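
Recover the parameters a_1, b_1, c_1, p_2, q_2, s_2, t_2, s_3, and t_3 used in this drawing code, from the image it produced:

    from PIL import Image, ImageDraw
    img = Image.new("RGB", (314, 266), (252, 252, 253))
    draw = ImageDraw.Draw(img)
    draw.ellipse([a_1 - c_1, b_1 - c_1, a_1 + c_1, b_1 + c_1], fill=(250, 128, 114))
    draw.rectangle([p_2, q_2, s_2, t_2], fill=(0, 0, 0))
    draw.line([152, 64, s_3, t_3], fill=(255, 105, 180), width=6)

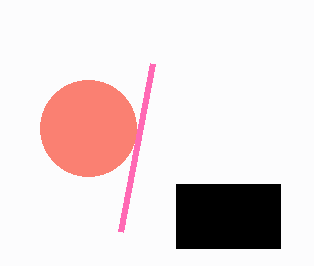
a_1 = 88; b_1 = 128; c_1 = 48; p_2 = 176; q_2 = 184; s_2 = 280; t_2 = 248; s_3 = 120; t_3 = 232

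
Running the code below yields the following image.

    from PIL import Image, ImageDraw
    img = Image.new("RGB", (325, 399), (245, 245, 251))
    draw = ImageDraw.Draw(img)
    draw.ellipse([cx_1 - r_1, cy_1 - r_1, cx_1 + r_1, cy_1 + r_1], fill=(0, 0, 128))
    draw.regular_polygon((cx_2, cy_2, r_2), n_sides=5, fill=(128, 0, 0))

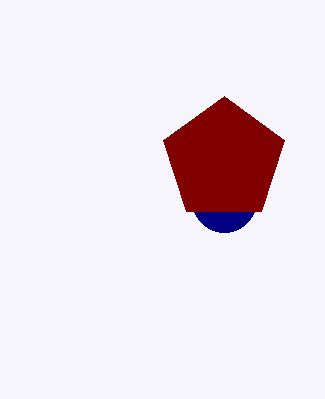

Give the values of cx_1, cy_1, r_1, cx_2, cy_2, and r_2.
cx_1 = 224
cy_1 = 200
r_1 = 32
cx_2 = 224
cy_2 = 160
r_2 = 64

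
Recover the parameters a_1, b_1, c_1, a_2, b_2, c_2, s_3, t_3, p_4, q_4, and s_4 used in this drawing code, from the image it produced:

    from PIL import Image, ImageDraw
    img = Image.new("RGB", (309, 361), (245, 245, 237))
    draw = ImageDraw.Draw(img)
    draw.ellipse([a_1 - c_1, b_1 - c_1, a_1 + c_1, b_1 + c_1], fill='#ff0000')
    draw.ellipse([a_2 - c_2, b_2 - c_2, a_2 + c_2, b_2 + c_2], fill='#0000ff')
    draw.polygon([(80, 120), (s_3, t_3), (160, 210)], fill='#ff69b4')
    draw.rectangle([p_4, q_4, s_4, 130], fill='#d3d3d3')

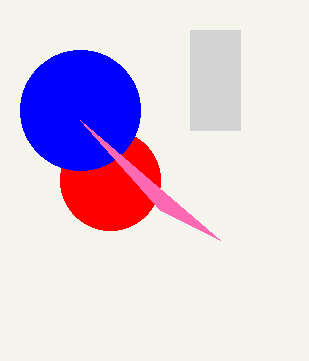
a_1 = 110
b_1 = 180
c_1 = 50
a_2 = 80
b_2 = 110
c_2 = 60
s_3 = 220
t_3 = 240
p_4 = 190
q_4 = 30
s_4 = 240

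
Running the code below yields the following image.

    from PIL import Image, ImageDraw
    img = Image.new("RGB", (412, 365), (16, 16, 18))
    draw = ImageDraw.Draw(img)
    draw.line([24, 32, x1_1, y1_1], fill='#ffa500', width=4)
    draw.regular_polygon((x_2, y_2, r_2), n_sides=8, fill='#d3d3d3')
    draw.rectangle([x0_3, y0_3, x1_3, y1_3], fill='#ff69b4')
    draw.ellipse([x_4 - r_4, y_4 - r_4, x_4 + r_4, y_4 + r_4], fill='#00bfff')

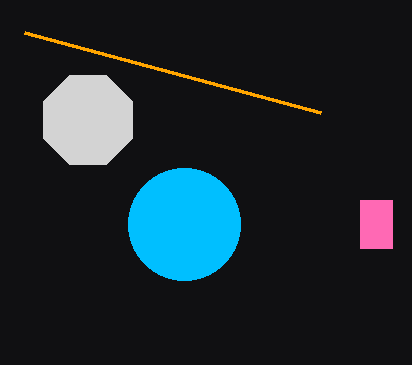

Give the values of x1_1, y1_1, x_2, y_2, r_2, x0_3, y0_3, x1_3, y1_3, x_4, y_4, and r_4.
x1_1 = 320
y1_1 = 112
x_2 = 88
y_2 = 120
r_2 = 48
x0_3 = 360
y0_3 = 200
x1_3 = 392
y1_3 = 248
x_4 = 184
y_4 = 224
r_4 = 56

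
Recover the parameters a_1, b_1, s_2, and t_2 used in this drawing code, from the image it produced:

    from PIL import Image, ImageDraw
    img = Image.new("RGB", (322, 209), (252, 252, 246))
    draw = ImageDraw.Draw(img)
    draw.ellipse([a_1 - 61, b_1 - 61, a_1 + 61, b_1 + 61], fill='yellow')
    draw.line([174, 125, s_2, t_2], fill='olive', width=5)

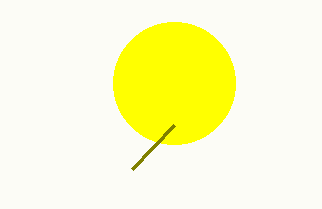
a_1 = 174, b_1 = 83, s_2 = 132, t_2 = 169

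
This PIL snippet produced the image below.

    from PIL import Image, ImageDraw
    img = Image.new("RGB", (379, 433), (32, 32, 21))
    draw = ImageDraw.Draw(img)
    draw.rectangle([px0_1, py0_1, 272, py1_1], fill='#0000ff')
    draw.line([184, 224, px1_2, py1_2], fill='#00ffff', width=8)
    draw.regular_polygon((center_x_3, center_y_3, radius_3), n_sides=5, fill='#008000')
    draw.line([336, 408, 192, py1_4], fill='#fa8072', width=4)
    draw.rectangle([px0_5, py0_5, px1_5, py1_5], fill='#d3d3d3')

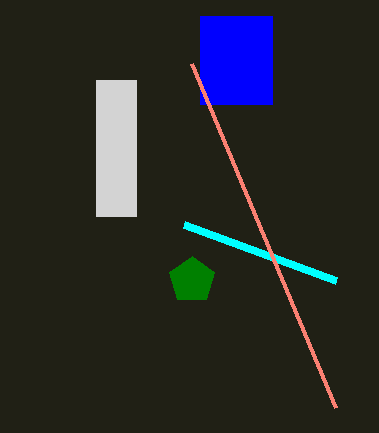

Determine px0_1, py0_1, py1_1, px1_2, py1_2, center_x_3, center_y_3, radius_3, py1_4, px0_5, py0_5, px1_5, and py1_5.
px0_1 = 200
py0_1 = 16
py1_1 = 104
px1_2 = 336
py1_2 = 280
center_x_3 = 192
center_y_3 = 280
radius_3 = 24
py1_4 = 64
px0_5 = 96
py0_5 = 80
px1_5 = 136
py1_5 = 216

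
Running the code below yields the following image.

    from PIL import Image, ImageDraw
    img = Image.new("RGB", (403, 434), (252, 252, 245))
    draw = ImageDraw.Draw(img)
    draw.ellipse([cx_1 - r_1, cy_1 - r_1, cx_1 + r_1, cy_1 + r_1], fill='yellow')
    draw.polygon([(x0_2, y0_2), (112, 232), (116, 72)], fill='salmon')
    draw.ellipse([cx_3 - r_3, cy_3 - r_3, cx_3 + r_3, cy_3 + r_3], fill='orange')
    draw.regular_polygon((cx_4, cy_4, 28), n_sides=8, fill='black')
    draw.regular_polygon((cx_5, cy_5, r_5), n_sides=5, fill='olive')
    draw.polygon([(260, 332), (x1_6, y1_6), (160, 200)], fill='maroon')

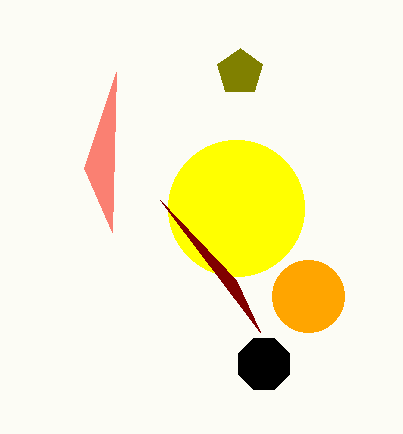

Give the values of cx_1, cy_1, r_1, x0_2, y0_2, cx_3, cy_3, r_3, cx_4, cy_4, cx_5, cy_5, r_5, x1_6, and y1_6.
cx_1 = 236, cy_1 = 208, r_1 = 68, x0_2 = 84, y0_2 = 168, cx_3 = 308, cy_3 = 296, r_3 = 36, cx_4 = 264, cy_4 = 364, cx_5 = 240, cy_5 = 72, r_5 = 24, x1_6 = 236, y1_6 = 280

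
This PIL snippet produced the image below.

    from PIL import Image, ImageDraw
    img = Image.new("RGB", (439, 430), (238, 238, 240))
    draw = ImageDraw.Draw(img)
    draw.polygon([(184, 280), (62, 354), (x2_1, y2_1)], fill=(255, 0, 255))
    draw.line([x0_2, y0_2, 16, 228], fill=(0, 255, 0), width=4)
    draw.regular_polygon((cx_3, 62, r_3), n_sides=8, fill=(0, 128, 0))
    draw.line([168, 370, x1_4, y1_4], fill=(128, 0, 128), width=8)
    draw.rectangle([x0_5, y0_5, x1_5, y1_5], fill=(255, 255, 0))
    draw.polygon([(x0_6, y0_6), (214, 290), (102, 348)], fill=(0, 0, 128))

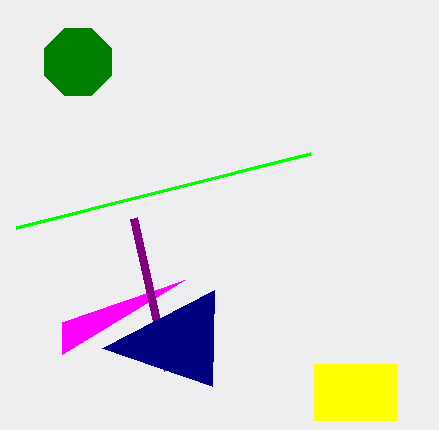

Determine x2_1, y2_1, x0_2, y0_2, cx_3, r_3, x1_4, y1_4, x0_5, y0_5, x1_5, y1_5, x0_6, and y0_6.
x2_1 = 62
y2_1 = 322
x0_2 = 310
y0_2 = 154
cx_3 = 78
r_3 = 36
x1_4 = 134
y1_4 = 218
x0_5 = 314
y0_5 = 364
x1_5 = 396
y1_5 = 420
x0_6 = 212
y0_6 = 386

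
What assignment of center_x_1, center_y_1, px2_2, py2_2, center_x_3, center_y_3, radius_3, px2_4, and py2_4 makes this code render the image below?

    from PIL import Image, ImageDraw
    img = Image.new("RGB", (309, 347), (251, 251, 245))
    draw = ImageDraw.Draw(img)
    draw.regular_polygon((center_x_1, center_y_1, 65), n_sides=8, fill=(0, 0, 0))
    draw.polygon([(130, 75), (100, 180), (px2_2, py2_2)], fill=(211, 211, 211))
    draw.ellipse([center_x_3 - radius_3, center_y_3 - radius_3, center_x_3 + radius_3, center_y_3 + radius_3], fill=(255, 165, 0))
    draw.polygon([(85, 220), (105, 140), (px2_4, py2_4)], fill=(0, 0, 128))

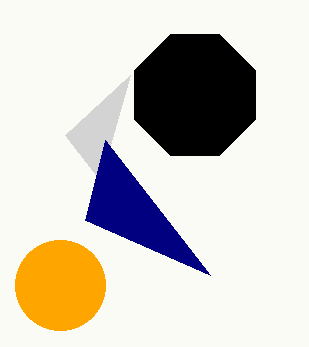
center_x_1 = 195, center_y_1 = 95, px2_2 = 65, py2_2 = 135, center_x_3 = 60, center_y_3 = 285, radius_3 = 45, px2_4 = 210, py2_4 = 275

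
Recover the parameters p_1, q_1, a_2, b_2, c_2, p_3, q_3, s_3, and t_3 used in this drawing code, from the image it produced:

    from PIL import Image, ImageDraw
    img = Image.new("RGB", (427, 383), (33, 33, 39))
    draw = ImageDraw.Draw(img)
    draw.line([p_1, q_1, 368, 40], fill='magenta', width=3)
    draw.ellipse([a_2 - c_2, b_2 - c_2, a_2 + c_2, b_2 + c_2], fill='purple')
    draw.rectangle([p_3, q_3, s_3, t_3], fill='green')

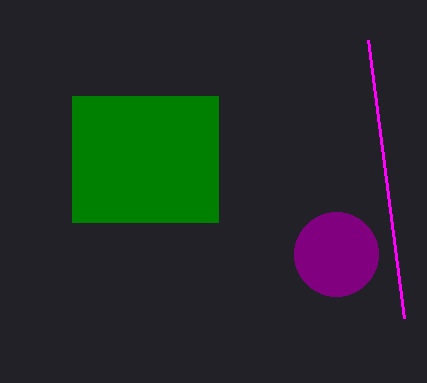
p_1 = 404
q_1 = 318
a_2 = 336
b_2 = 254
c_2 = 42
p_3 = 72
q_3 = 96
s_3 = 218
t_3 = 222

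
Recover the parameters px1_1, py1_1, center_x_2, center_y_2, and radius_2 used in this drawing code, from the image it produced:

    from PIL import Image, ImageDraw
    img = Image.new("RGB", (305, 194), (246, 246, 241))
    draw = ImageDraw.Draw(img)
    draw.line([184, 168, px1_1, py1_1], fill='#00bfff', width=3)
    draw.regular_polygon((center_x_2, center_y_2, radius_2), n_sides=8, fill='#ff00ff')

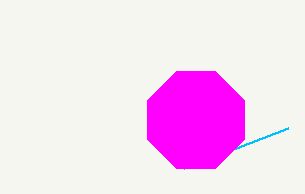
px1_1 = 288
py1_1 = 128
center_x_2 = 196
center_y_2 = 120
radius_2 = 52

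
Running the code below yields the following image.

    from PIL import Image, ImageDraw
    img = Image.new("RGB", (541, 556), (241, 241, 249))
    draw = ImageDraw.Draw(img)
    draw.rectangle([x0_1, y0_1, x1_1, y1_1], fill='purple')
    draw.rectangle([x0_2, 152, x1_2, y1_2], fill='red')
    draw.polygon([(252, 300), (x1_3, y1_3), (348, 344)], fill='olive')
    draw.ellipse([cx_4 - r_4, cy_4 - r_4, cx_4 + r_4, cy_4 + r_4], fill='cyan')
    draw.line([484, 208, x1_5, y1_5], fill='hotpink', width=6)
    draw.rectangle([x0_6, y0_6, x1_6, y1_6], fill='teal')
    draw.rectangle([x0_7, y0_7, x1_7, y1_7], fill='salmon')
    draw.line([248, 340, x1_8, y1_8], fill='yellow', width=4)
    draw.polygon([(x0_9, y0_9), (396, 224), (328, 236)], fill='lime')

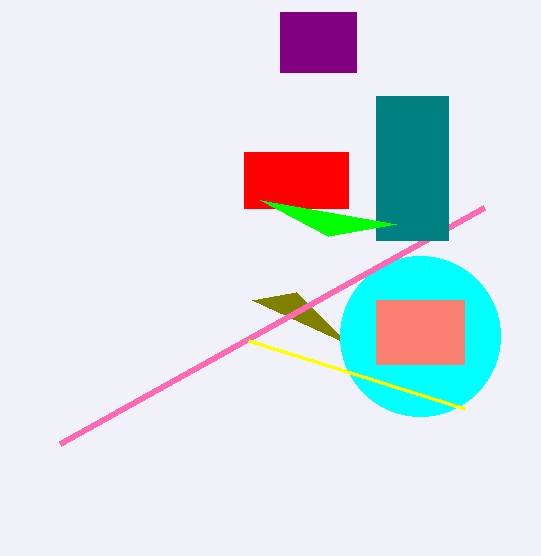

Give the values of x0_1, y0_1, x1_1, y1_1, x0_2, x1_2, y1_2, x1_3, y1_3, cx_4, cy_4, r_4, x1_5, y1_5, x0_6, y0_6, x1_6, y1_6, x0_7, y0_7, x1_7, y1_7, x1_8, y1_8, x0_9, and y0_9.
x0_1 = 280, y0_1 = 12, x1_1 = 356, y1_1 = 72, x0_2 = 244, x1_2 = 348, y1_2 = 208, x1_3 = 296, y1_3 = 292, cx_4 = 420, cy_4 = 336, r_4 = 80, x1_5 = 60, y1_5 = 444, x0_6 = 376, y0_6 = 96, x1_6 = 448, y1_6 = 240, x0_7 = 376, y0_7 = 300, x1_7 = 464, y1_7 = 364, x1_8 = 464, y1_8 = 408, x0_9 = 260, y0_9 = 200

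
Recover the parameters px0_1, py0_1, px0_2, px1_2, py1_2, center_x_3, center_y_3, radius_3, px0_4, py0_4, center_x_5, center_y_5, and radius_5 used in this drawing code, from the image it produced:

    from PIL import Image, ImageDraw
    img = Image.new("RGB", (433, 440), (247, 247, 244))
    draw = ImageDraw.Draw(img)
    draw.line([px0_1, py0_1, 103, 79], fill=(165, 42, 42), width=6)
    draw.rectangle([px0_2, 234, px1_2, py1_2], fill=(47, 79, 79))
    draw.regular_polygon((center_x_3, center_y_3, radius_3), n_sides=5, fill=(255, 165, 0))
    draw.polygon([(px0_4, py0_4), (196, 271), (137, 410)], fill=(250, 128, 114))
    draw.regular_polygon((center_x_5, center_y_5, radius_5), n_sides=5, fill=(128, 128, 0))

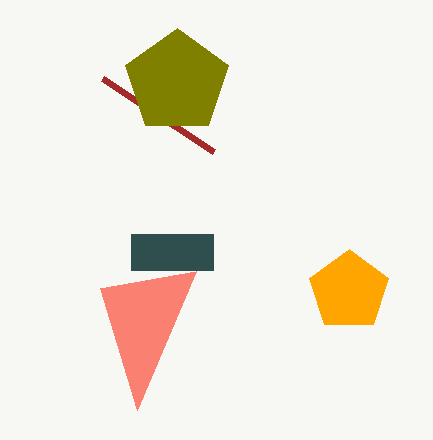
px0_1 = 214, py0_1 = 152, px0_2 = 131, px1_2 = 213, py1_2 = 270, center_x_3 = 349, center_y_3 = 291, radius_3 = 42, px0_4 = 100, py0_4 = 288, center_x_5 = 177, center_y_5 = 82, radius_5 = 54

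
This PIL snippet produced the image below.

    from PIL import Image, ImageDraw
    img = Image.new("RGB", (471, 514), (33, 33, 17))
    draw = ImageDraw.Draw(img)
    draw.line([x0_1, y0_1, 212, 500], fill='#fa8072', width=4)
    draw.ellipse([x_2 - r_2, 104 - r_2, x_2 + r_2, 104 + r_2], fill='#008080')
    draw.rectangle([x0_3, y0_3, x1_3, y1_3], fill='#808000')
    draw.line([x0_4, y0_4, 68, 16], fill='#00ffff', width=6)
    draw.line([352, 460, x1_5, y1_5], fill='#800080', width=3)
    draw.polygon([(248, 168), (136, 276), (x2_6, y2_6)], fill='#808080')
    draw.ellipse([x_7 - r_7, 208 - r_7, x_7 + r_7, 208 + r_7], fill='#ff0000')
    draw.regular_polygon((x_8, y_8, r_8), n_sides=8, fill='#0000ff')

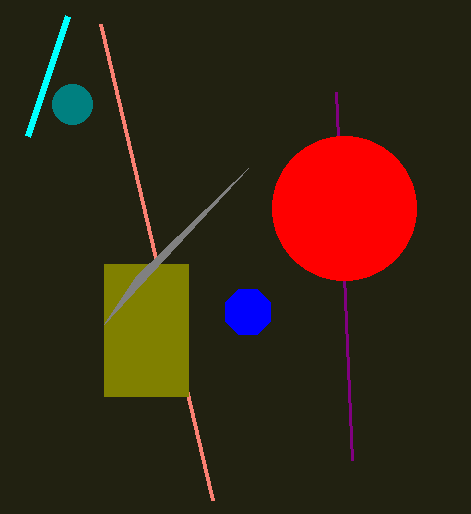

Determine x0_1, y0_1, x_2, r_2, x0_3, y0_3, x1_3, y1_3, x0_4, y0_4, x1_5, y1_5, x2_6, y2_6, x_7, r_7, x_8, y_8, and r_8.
x0_1 = 100; y0_1 = 24; x_2 = 72; r_2 = 20; x0_3 = 104; y0_3 = 264; x1_3 = 188; y1_3 = 396; x0_4 = 28; y0_4 = 136; x1_5 = 336; y1_5 = 92; x2_6 = 104; y2_6 = 324; x_7 = 344; r_7 = 72; x_8 = 248; y_8 = 312; r_8 = 24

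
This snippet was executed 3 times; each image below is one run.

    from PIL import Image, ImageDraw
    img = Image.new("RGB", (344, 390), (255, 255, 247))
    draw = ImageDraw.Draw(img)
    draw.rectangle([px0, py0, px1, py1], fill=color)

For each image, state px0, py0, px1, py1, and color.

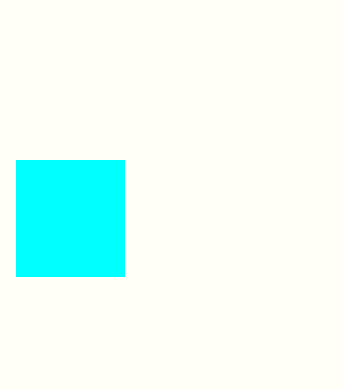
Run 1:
px0 = 16; py0 = 160; px1 = 124; py1 = 276; color = 'cyan'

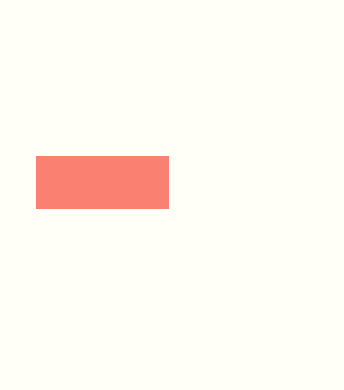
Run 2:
px0 = 36, py0 = 156, px1 = 168, py1 = 208, color = 'salmon'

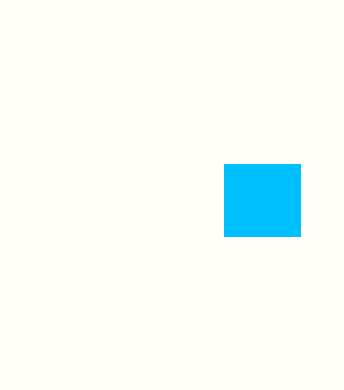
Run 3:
px0 = 224
py0 = 164
px1 = 300
py1 = 236
color = 'deepskyblue'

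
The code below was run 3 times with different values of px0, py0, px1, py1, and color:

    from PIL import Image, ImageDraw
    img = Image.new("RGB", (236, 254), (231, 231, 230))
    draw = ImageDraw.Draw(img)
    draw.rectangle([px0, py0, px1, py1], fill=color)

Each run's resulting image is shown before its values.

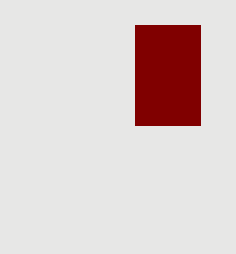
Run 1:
px0 = 135; py0 = 25; px1 = 200; py1 = 125; color = 'maroon'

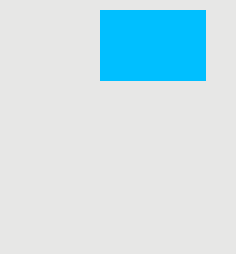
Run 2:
px0 = 100; py0 = 10; px1 = 205; py1 = 80; color = 'deepskyblue'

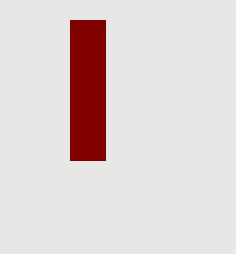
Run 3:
px0 = 70, py0 = 20, px1 = 105, py1 = 160, color = 'maroon'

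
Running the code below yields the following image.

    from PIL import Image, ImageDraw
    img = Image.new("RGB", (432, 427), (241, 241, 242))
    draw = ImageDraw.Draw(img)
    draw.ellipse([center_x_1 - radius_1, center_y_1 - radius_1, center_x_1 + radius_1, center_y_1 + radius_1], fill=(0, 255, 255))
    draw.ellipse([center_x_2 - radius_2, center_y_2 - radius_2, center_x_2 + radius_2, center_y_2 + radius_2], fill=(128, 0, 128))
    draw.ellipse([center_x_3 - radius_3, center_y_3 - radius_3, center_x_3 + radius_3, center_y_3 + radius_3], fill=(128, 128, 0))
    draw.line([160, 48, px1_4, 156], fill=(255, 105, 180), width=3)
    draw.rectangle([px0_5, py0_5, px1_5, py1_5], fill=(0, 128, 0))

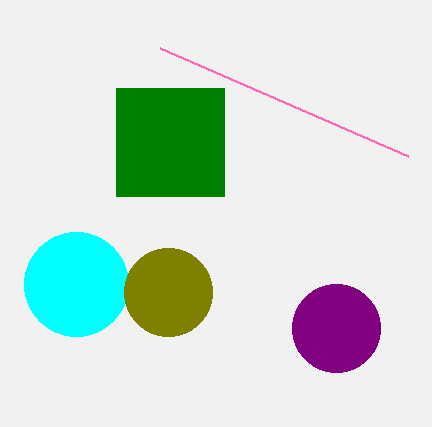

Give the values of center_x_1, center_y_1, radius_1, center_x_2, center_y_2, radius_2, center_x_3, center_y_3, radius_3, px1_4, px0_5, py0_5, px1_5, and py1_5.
center_x_1 = 76
center_y_1 = 284
radius_1 = 52
center_x_2 = 336
center_y_2 = 328
radius_2 = 44
center_x_3 = 168
center_y_3 = 292
radius_3 = 44
px1_4 = 408
px0_5 = 116
py0_5 = 88
px1_5 = 224
py1_5 = 196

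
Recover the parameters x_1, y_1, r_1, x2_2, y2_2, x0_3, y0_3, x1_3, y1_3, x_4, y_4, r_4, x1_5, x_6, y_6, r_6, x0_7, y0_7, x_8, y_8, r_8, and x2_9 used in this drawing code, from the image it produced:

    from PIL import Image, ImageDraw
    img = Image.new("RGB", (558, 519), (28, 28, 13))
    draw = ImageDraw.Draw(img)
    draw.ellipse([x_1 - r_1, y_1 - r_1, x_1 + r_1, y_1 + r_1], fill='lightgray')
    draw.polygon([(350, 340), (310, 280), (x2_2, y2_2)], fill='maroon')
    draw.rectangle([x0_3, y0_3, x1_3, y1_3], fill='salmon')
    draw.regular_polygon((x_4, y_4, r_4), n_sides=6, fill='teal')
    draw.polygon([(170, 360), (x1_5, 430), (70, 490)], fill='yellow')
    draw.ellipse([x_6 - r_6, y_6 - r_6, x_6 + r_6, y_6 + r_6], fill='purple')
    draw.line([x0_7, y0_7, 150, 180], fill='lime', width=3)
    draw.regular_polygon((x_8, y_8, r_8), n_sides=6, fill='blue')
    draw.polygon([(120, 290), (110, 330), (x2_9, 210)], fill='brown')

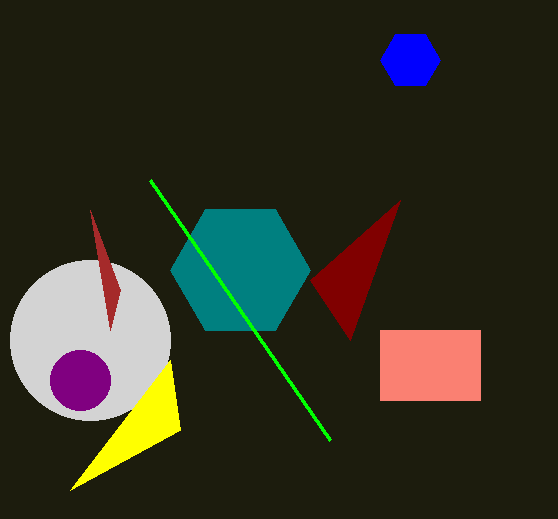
x_1 = 90
y_1 = 340
r_1 = 80
x2_2 = 400
y2_2 = 200
x0_3 = 380
y0_3 = 330
x1_3 = 480
y1_3 = 400
x_4 = 240
y_4 = 270
r_4 = 70
x1_5 = 180
x_6 = 80
y_6 = 380
r_6 = 30
x0_7 = 330
y0_7 = 440
x_8 = 410
y_8 = 60
r_8 = 30
x2_9 = 90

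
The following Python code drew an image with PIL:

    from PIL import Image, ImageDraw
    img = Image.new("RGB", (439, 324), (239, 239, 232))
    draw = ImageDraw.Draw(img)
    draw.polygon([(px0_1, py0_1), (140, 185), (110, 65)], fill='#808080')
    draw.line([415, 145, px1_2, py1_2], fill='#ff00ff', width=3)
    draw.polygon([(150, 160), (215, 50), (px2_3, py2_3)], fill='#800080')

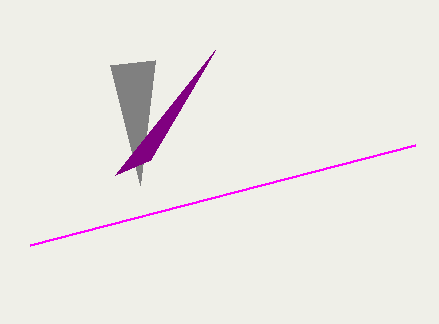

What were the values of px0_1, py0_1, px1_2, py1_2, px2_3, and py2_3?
px0_1 = 155
py0_1 = 60
px1_2 = 30
py1_2 = 245
px2_3 = 115
py2_3 = 175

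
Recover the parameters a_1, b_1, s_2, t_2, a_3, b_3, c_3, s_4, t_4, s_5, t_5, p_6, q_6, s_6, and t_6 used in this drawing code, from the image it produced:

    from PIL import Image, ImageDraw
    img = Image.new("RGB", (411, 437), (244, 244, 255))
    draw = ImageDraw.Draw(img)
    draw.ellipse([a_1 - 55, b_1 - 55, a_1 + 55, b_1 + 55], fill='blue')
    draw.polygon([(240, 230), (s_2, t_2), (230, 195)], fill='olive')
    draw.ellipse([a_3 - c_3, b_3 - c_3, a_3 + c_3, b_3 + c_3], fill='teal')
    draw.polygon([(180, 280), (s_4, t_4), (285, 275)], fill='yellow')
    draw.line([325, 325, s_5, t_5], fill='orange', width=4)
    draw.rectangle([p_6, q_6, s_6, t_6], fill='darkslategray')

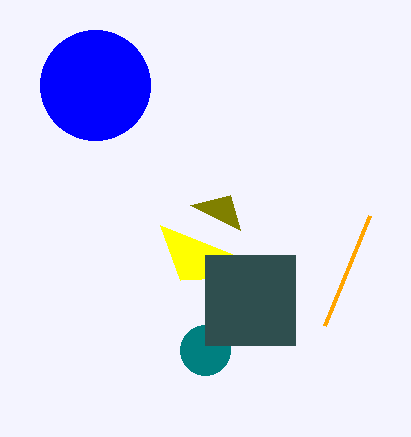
a_1 = 95
b_1 = 85
s_2 = 190
t_2 = 205
a_3 = 205
b_3 = 350
c_3 = 25
s_4 = 160
t_4 = 225
s_5 = 370
t_5 = 215
p_6 = 205
q_6 = 255
s_6 = 295
t_6 = 345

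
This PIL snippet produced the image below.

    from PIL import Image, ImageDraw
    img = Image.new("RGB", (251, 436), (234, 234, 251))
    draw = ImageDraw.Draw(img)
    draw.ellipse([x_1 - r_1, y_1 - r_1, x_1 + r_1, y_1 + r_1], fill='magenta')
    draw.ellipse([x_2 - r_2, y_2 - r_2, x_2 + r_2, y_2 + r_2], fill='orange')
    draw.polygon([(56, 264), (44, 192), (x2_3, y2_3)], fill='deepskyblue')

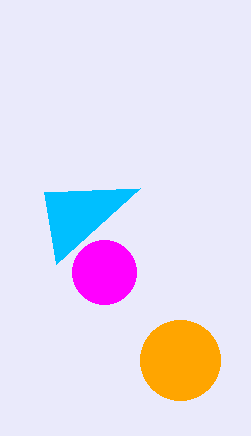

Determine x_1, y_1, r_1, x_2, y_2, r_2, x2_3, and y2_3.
x_1 = 104
y_1 = 272
r_1 = 32
x_2 = 180
y_2 = 360
r_2 = 40
x2_3 = 140
y2_3 = 188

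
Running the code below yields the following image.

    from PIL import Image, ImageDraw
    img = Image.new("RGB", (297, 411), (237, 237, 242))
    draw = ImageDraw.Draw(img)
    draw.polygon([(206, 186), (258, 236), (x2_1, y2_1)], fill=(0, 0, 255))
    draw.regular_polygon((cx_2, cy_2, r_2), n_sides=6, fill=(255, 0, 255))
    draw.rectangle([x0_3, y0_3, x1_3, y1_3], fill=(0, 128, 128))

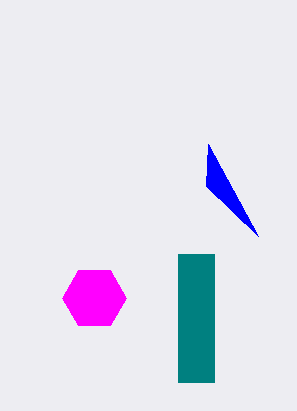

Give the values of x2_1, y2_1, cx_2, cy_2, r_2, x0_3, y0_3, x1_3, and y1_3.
x2_1 = 208, y2_1 = 144, cx_2 = 94, cy_2 = 298, r_2 = 32, x0_3 = 178, y0_3 = 254, x1_3 = 214, y1_3 = 382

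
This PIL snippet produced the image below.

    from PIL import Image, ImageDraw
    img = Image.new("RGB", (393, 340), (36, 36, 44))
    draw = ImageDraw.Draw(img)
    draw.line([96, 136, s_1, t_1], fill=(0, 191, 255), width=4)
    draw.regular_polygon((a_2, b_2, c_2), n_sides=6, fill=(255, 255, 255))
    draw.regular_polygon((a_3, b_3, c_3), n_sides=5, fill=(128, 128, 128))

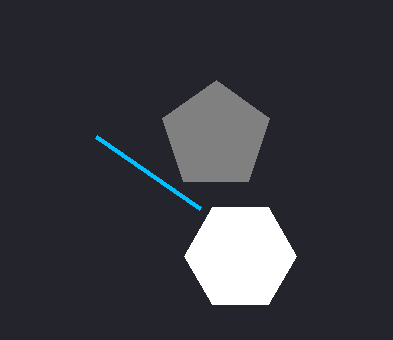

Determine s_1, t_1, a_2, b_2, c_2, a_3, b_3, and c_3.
s_1 = 200, t_1 = 208, a_2 = 240, b_2 = 256, c_2 = 56, a_3 = 216, b_3 = 136, c_3 = 56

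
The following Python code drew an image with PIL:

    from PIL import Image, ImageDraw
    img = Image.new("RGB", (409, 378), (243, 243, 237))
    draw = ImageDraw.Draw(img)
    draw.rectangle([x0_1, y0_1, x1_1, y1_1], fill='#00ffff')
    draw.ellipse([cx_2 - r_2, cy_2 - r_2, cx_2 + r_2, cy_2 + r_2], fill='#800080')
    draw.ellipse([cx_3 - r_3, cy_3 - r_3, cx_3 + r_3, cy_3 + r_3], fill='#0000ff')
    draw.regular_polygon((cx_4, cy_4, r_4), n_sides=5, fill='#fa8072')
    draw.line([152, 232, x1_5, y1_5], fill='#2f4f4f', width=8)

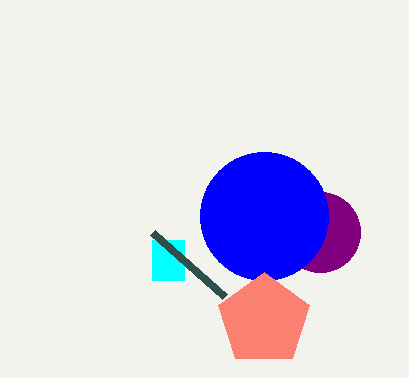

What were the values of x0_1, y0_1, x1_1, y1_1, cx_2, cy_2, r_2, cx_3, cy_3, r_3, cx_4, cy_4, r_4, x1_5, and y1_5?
x0_1 = 152
y0_1 = 240
x1_1 = 184
y1_1 = 280
cx_2 = 320
cy_2 = 232
r_2 = 40
cx_3 = 264
cy_3 = 216
r_3 = 64
cx_4 = 264
cy_4 = 320
r_4 = 48
x1_5 = 224
y1_5 = 296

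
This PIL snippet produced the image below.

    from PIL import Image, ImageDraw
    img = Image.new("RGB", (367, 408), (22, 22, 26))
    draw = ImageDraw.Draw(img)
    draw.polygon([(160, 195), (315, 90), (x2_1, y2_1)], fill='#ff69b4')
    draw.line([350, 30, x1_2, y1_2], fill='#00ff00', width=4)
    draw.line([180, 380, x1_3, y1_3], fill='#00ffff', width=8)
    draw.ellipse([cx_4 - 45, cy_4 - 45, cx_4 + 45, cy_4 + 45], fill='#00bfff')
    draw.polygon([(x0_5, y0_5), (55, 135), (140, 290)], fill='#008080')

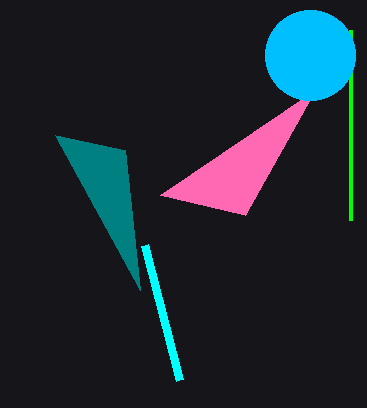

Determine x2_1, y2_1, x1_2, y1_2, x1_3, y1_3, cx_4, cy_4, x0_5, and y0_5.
x2_1 = 245
y2_1 = 215
x1_2 = 350
y1_2 = 220
x1_3 = 145
y1_3 = 245
cx_4 = 310
cy_4 = 55
x0_5 = 125
y0_5 = 150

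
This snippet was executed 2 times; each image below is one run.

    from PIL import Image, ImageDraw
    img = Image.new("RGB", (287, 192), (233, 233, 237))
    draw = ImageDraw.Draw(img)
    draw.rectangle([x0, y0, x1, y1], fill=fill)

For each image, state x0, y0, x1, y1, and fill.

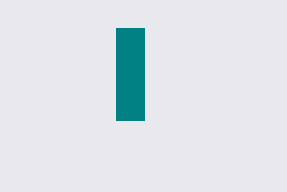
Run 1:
x0 = 116
y0 = 28
x1 = 144
y1 = 120
fill = 'teal'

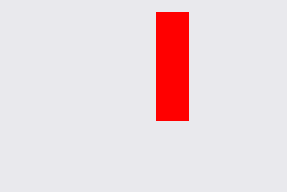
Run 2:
x0 = 156; y0 = 12; x1 = 188; y1 = 120; fill = 'red'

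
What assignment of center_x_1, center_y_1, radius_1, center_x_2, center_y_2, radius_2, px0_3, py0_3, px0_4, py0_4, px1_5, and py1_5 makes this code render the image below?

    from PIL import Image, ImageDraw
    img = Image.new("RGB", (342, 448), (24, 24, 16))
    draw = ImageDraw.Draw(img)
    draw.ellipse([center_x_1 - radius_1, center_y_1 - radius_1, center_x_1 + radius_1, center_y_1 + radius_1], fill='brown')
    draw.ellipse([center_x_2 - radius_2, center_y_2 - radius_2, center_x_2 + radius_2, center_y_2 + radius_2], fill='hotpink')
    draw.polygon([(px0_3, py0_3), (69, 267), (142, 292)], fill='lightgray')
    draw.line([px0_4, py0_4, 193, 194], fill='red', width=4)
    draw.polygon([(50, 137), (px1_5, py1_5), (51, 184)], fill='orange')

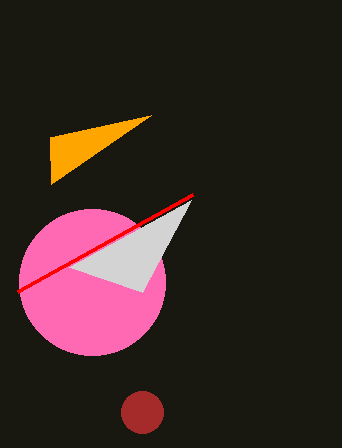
center_x_1 = 142; center_y_1 = 412; radius_1 = 21; center_x_2 = 92; center_y_2 = 282; radius_2 = 73; px0_3 = 191; py0_3 = 200; px0_4 = 18; py0_4 = 291; px1_5 = 151; py1_5 = 115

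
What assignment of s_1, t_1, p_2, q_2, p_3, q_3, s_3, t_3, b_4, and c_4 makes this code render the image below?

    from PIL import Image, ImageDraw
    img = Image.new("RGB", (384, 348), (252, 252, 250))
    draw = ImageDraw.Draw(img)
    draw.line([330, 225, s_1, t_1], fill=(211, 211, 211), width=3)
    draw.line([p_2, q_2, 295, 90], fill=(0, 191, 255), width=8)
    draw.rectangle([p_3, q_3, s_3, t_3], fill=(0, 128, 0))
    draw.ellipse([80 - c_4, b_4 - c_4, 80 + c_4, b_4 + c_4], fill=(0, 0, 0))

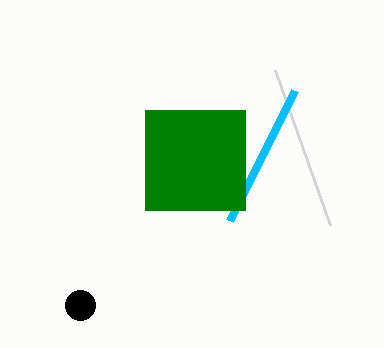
s_1 = 275
t_1 = 70
p_2 = 230
q_2 = 220
p_3 = 145
q_3 = 110
s_3 = 245
t_3 = 210
b_4 = 305
c_4 = 15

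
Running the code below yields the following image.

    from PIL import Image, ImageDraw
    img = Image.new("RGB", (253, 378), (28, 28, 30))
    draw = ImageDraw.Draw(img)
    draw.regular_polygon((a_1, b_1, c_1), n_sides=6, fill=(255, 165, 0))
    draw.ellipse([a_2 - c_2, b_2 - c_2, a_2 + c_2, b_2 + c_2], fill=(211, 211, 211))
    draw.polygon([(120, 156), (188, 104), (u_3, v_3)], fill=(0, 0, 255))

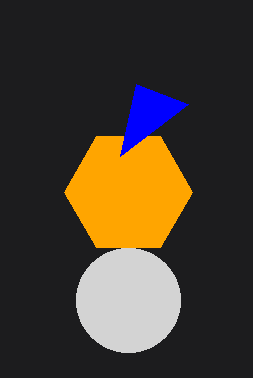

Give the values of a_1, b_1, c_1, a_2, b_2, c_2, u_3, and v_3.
a_1 = 128; b_1 = 192; c_1 = 64; a_2 = 128; b_2 = 300; c_2 = 52; u_3 = 136; v_3 = 84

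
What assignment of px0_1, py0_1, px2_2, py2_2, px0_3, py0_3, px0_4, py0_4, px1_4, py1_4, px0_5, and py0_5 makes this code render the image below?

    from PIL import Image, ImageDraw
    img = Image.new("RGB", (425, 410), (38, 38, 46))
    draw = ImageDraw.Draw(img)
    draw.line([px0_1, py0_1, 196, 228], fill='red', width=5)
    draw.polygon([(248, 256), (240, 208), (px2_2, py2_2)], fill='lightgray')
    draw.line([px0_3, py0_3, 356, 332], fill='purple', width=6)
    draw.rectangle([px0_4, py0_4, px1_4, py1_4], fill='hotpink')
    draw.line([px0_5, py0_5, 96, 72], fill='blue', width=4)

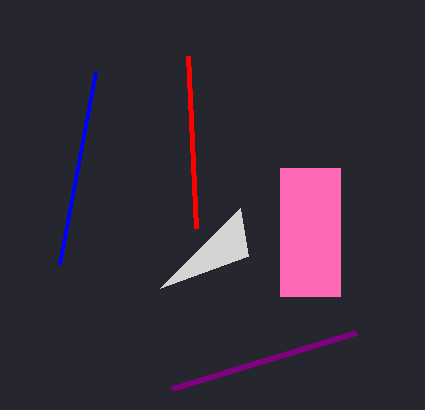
px0_1 = 188; py0_1 = 56; px2_2 = 160; py2_2 = 288; px0_3 = 172; py0_3 = 388; px0_4 = 280; py0_4 = 168; px1_4 = 340; py1_4 = 296; px0_5 = 60; py0_5 = 264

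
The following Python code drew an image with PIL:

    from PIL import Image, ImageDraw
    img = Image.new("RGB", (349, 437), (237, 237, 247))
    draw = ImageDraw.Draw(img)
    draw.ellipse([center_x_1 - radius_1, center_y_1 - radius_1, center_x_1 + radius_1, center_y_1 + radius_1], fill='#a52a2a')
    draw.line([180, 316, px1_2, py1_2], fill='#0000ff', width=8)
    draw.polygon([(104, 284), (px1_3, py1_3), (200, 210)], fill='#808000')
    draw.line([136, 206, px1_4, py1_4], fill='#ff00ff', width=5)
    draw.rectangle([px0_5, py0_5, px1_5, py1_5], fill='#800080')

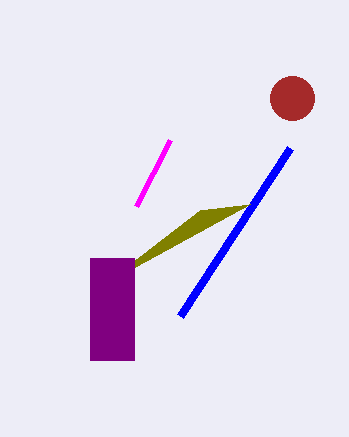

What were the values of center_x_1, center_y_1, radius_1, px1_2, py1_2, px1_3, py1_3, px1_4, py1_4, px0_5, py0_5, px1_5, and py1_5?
center_x_1 = 292, center_y_1 = 98, radius_1 = 22, px1_2 = 290, py1_2 = 148, px1_3 = 250, py1_3 = 204, px1_4 = 170, py1_4 = 140, px0_5 = 90, py0_5 = 258, px1_5 = 134, py1_5 = 360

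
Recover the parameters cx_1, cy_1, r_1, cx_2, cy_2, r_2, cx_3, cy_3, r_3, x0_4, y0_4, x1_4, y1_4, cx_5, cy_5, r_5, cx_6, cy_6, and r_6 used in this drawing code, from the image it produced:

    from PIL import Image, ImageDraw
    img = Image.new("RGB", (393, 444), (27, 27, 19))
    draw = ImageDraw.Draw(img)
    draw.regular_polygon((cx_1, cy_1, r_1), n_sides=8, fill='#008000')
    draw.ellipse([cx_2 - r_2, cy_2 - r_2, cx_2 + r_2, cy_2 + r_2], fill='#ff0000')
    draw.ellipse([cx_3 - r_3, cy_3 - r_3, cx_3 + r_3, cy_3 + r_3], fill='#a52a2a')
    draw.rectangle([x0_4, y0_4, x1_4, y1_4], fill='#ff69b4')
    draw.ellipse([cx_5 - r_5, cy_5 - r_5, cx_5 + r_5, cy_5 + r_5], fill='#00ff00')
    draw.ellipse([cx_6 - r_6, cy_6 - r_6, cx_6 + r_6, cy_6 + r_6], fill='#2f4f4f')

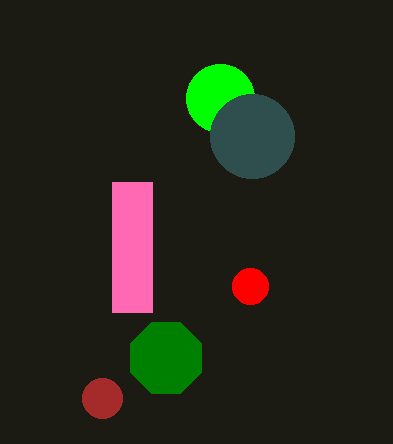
cx_1 = 166, cy_1 = 358, r_1 = 38, cx_2 = 250, cy_2 = 286, r_2 = 18, cx_3 = 102, cy_3 = 398, r_3 = 20, x0_4 = 112, y0_4 = 182, x1_4 = 152, y1_4 = 312, cx_5 = 220, cy_5 = 98, r_5 = 34, cx_6 = 252, cy_6 = 136, r_6 = 42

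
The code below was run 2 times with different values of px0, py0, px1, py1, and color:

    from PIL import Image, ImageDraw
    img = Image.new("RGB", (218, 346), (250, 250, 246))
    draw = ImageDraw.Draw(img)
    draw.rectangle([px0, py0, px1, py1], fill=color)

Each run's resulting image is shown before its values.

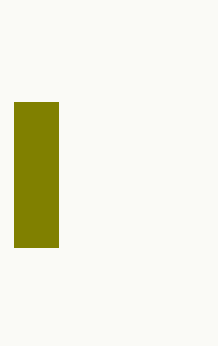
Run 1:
px0 = 14, py0 = 102, px1 = 58, py1 = 247, color = 'olive'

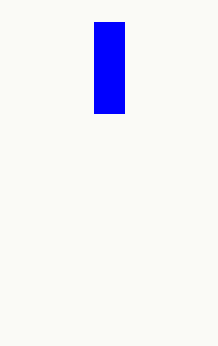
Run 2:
px0 = 94
py0 = 22
px1 = 124
py1 = 113
color = 'blue'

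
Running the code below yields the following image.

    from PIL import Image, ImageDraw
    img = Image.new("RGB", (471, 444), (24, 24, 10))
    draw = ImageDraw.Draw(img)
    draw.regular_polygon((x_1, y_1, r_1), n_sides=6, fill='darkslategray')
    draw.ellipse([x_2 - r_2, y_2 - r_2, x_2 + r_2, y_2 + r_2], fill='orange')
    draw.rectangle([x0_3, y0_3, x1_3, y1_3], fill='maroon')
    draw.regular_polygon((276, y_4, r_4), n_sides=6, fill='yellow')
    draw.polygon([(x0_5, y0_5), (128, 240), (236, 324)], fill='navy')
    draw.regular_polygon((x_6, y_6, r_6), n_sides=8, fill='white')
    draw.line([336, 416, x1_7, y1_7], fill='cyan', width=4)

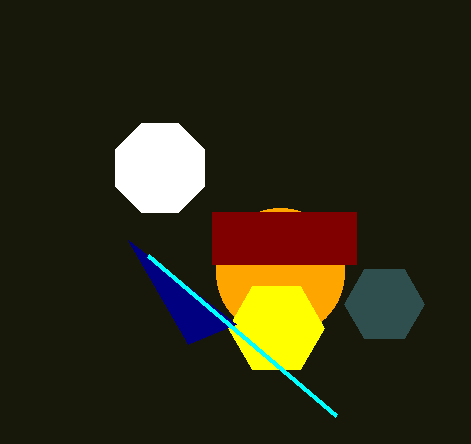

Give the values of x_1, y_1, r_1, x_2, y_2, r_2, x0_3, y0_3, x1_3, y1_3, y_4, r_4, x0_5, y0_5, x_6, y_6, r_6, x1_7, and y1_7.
x_1 = 384; y_1 = 304; r_1 = 40; x_2 = 280; y_2 = 272; r_2 = 64; x0_3 = 212; y0_3 = 212; x1_3 = 356; y1_3 = 264; y_4 = 328; r_4 = 48; x0_5 = 188; y0_5 = 344; x_6 = 160; y_6 = 168; r_6 = 48; x1_7 = 148; y1_7 = 256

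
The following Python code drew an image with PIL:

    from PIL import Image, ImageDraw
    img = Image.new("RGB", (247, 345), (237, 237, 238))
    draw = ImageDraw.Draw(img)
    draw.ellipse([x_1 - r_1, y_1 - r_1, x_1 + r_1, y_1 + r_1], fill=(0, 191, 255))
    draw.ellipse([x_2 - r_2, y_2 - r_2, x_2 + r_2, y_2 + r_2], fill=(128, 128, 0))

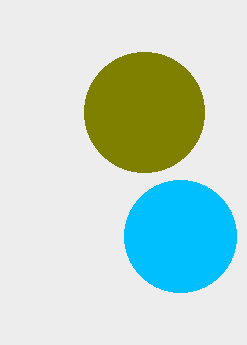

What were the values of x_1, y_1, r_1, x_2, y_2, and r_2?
x_1 = 180
y_1 = 236
r_1 = 56
x_2 = 144
y_2 = 112
r_2 = 60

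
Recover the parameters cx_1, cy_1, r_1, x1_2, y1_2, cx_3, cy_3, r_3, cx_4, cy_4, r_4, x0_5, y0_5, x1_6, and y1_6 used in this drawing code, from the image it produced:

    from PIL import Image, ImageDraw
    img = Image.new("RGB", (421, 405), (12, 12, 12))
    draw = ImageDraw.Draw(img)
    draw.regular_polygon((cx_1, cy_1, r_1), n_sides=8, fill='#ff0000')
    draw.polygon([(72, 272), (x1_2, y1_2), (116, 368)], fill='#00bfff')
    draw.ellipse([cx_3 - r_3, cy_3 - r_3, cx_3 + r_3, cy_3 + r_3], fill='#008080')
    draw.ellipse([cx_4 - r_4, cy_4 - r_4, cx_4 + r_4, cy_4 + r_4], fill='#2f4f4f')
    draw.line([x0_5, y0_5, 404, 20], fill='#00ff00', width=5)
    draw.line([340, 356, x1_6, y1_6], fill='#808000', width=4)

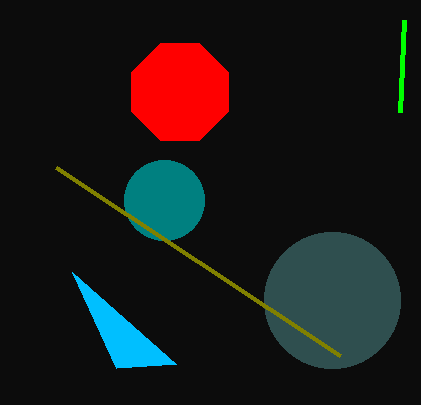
cx_1 = 180; cy_1 = 92; r_1 = 52; x1_2 = 176; y1_2 = 364; cx_3 = 164; cy_3 = 200; r_3 = 40; cx_4 = 332; cy_4 = 300; r_4 = 68; x0_5 = 400; y0_5 = 112; x1_6 = 56; y1_6 = 168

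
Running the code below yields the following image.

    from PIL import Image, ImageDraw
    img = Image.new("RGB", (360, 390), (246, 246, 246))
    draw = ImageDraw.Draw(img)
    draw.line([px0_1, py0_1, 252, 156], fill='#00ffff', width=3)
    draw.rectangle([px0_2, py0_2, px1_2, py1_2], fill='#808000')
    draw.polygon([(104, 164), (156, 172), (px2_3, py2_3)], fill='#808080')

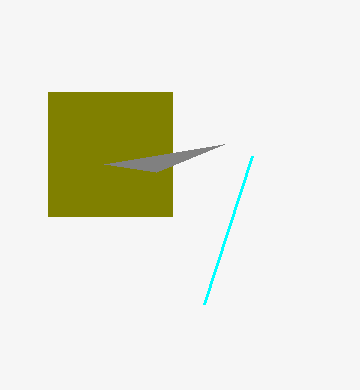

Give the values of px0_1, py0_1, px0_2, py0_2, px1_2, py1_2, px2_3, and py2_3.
px0_1 = 204, py0_1 = 304, px0_2 = 48, py0_2 = 92, px1_2 = 172, py1_2 = 216, px2_3 = 224, py2_3 = 144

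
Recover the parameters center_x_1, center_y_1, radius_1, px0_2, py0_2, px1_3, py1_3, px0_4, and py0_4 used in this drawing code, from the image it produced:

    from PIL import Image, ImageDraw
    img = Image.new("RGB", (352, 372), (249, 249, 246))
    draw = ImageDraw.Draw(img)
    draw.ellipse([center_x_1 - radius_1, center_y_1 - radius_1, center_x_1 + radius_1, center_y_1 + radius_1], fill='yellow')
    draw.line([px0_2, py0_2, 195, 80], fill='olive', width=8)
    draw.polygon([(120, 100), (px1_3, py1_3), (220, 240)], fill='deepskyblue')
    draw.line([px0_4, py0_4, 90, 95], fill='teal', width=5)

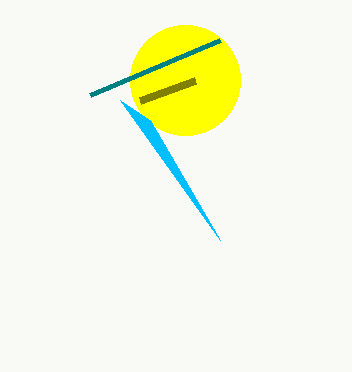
center_x_1 = 185
center_y_1 = 80
radius_1 = 55
px0_2 = 140
py0_2 = 100
px1_3 = 150
py1_3 = 120
px0_4 = 220
py0_4 = 40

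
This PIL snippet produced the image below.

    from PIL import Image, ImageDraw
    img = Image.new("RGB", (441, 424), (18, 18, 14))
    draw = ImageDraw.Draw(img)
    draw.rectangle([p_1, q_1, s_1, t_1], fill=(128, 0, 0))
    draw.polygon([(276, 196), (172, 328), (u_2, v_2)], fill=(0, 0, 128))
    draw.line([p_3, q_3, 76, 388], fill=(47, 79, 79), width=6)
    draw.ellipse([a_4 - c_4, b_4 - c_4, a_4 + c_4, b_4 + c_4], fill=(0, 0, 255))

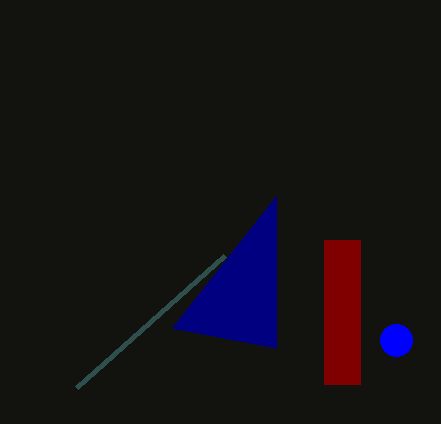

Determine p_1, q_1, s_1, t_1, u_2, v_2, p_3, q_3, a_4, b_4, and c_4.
p_1 = 324, q_1 = 240, s_1 = 360, t_1 = 384, u_2 = 276, v_2 = 348, p_3 = 224, q_3 = 256, a_4 = 396, b_4 = 340, c_4 = 16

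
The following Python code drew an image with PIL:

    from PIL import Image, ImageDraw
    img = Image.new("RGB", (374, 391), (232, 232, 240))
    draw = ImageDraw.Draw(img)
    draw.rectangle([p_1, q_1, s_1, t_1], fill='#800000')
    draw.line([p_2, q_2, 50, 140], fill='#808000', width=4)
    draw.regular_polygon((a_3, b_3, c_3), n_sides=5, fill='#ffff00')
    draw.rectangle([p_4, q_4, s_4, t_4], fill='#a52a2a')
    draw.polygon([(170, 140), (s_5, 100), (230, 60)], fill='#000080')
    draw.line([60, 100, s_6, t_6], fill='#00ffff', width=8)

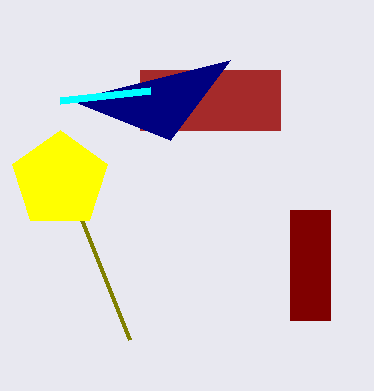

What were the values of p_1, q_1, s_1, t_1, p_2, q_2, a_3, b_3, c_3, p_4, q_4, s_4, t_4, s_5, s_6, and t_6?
p_1 = 290
q_1 = 210
s_1 = 330
t_1 = 320
p_2 = 130
q_2 = 340
a_3 = 60
b_3 = 180
c_3 = 50
p_4 = 140
q_4 = 70
s_4 = 280
t_4 = 130
s_5 = 70
s_6 = 150
t_6 = 90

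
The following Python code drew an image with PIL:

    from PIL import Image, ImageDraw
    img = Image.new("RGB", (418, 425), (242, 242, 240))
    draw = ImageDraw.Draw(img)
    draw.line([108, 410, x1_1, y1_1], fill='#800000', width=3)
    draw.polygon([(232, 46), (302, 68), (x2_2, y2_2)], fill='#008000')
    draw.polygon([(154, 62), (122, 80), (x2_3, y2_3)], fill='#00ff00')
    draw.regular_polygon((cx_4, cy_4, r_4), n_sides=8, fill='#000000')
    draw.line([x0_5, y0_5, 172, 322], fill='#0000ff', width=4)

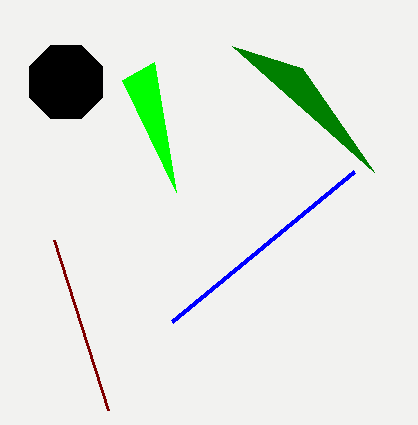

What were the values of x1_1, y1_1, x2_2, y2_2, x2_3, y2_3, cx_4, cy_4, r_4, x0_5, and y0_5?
x1_1 = 54; y1_1 = 240; x2_2 = 374; y2_2 = 172; x2_3 = 176; y2_3 = 192; cx_4 = 66; cy_4 = 82; r_4 = 40; x0_5 = 354; y0_5 = 172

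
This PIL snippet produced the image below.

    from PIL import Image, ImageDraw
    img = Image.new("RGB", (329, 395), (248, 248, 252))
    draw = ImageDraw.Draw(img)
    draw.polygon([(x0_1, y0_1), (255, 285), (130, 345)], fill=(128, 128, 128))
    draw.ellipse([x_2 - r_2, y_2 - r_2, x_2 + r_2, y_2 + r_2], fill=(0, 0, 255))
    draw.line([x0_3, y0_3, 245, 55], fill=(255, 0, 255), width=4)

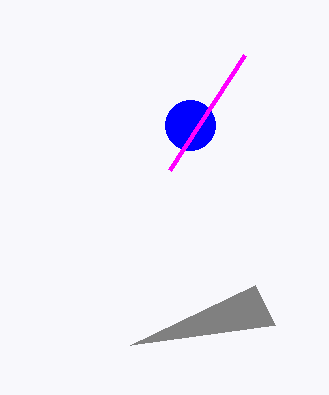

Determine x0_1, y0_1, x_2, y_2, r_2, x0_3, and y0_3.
x0_1 = 275
y0_1 = 325
x_2 = 190
y_2 = 125
r_2 = 25
x0_3 = 170
y0_3 = 170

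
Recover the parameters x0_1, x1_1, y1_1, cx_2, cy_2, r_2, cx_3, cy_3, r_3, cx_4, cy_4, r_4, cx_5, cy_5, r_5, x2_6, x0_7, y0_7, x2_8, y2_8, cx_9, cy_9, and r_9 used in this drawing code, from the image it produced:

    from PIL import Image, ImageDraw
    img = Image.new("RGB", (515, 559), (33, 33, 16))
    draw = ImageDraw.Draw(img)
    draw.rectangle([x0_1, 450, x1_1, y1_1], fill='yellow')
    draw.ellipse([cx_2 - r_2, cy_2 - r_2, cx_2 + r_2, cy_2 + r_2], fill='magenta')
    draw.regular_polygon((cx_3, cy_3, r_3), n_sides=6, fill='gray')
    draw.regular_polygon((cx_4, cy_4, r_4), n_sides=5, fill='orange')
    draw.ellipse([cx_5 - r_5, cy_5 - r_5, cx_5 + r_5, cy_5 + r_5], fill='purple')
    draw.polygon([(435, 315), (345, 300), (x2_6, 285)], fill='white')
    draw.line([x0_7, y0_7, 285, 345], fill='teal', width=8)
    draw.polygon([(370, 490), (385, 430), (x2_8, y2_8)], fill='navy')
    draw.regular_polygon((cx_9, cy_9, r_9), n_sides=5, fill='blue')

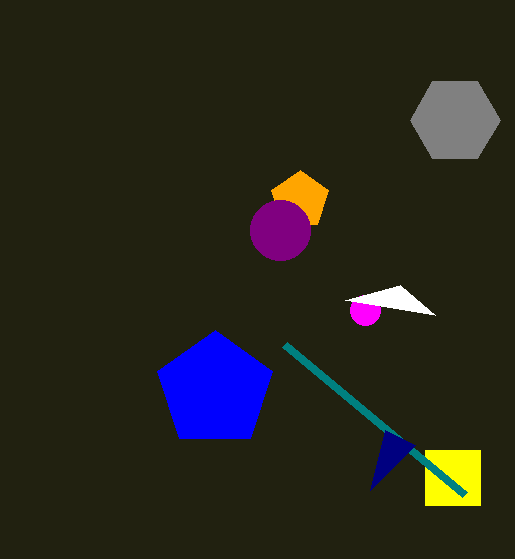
x0_1 = 425; x1_1 = 480; y1_1 = 505; cx_2 = 365; cy_2 = 310; r_2 = 15; cx_3 = 455; cy_3 = 120; r_3 = 45; cx_4 = 300; cy_4 = 200; r_4 = 30; cx_5 = 280; cy_5 = 230; r_5 = 30; x2_6 = 400; x0_7 = 465; y0_7 = 495; x2_8 = 415; y2_8 = 445; cx_9 = 215; cy_9 = 390; r_9 = 60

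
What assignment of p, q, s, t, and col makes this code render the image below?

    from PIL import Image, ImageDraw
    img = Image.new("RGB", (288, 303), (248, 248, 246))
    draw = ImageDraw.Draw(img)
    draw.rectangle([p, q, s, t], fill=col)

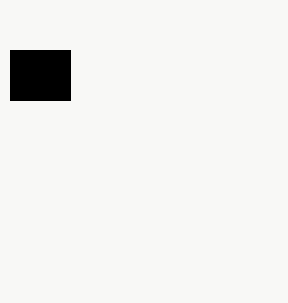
p = 10; q = 50; s = 70; t = 100; col = 'black'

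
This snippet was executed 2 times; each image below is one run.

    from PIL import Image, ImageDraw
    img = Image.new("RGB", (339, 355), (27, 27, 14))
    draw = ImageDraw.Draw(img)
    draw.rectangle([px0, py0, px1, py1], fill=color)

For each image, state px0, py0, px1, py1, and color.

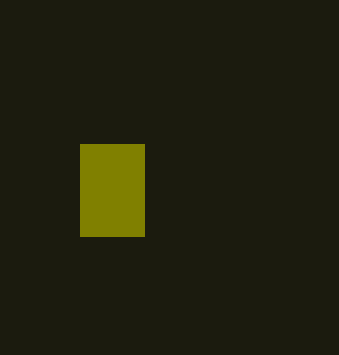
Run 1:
px0 = 80, py0 = 144, px1 = 144, py1 = 236, color = 'olive'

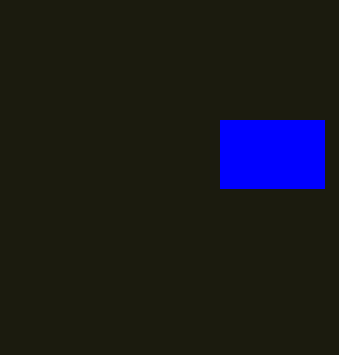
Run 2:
px0 = 220; py0 = 120; px1 = 324; py1 = 188; color = 'blue'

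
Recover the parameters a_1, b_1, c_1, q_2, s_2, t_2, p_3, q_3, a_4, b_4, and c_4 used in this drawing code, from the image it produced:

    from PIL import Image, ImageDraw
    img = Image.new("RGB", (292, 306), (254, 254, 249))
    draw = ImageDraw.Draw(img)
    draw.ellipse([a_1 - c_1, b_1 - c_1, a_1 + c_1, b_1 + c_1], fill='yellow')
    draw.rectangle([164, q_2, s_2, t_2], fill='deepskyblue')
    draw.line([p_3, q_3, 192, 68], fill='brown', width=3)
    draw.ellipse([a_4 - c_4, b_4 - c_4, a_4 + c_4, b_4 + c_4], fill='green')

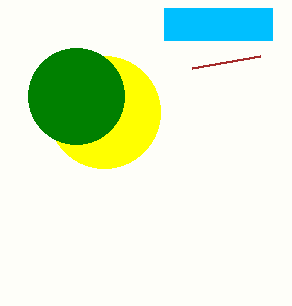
a_1 = 104; b_1 = 112; c_1 = 56; q_2 = 8; s_2 = 272; t_2 = 40; p_3 = 260; q_3 = 56; a_4 = 76; b_4 = 96; c_4 = 48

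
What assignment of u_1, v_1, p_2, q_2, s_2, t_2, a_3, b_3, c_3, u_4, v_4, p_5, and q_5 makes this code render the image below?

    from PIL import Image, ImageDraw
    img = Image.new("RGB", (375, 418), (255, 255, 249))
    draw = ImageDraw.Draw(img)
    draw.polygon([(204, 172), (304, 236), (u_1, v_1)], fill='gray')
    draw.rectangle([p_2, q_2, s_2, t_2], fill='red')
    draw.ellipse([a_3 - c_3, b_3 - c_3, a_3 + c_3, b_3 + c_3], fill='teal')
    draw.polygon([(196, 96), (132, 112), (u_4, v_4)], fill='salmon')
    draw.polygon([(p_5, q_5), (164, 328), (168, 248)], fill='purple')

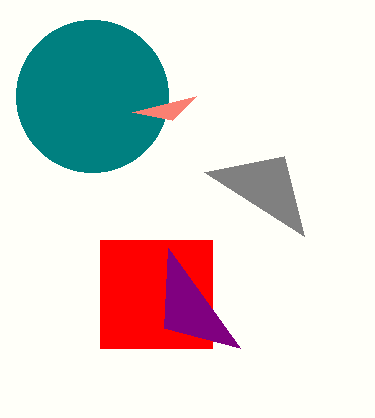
u_1 = 284, v_1 = 156, p_2 = 100, q_2 = 240, s_2 = 212, t_2 = 348, a_3 = 92, b_3 = 96, c_3 = 76, u_4 = 172, v_4 = 120, p_5 = 240, q_5 = 348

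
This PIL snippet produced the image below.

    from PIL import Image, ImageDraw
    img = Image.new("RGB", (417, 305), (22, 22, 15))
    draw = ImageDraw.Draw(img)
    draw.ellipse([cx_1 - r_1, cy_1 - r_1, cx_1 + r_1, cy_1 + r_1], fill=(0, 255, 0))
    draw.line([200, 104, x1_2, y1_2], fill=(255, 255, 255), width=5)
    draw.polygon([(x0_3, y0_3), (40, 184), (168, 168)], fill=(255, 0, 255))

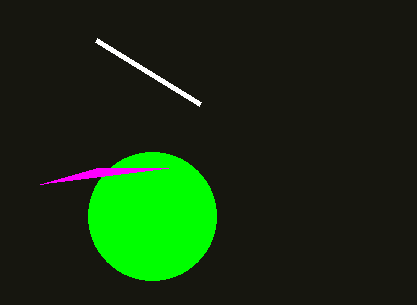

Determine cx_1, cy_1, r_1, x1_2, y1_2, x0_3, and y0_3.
cx_1 = 152; cy_1 = 216; r_1 = 64; x1_2 = 96; y1_2 = 40; x0_3 = 96; y0_3 = 168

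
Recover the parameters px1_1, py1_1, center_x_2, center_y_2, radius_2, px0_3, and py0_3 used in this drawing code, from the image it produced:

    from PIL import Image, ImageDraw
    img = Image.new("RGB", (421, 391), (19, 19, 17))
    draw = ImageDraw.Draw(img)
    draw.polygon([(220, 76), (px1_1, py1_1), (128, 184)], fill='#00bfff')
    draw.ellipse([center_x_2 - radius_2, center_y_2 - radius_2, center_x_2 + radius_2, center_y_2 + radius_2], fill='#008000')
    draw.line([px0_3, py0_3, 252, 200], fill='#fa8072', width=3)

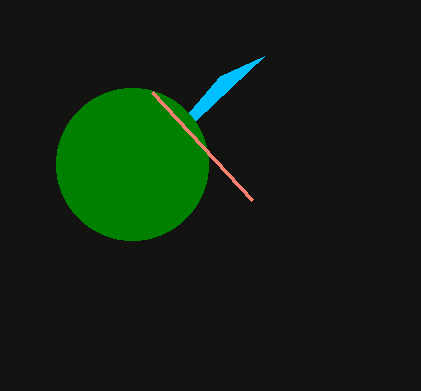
px1_1 = 264
py1_1 = 56
center_x_2 = 132
center_y_2 = 164
radius_2 = 76
px0_3 = 152
py0_3 = 92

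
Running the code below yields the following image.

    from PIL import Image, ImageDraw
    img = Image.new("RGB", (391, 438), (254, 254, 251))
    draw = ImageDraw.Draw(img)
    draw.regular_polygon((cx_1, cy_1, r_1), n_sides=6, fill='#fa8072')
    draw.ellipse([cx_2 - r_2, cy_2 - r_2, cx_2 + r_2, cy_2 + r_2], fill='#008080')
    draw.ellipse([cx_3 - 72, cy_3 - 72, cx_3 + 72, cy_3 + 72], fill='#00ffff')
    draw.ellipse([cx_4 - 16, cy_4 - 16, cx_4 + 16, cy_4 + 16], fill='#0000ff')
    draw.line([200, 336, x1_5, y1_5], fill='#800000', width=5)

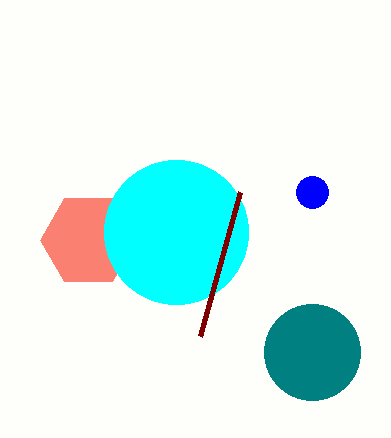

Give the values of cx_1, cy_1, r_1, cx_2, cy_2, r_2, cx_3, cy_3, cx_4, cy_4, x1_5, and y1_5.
cx_1 = 88, cy_1 = 240, r_1 = 48, cx_2 = 312, cy_2 = 352, r_2 = 48, cx_3 = 176, cy_3 = 232, cx_4 = 312, cy_4 = 192, x1_5 = 240, y1_5 = 192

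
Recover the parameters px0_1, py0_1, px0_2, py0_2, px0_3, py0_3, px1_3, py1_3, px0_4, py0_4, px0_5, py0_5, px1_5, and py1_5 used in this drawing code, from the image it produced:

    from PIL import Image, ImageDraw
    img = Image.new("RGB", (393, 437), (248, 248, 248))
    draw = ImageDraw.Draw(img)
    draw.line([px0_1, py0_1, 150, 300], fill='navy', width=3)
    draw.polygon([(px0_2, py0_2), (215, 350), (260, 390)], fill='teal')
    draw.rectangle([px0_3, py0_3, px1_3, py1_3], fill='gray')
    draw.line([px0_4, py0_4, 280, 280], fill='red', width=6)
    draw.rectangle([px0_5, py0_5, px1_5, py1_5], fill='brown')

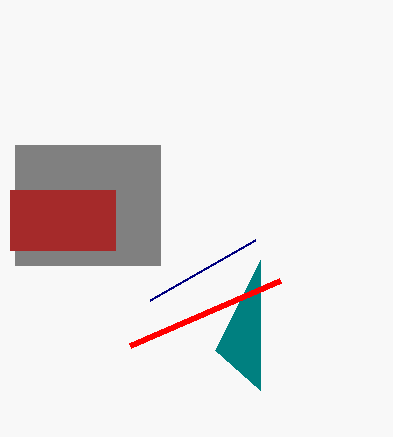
px0_1 = 255, py0_1 = 240, px0_2 = 260, py0_2 = 260, px0_3 = 15, py0_3 = 145, px1_3 = 160, py1_3 = 265, px0_4 = 130, py0_4 = 345, px0_5 = 10, py0_5 = 190, px1_5 = 115, py1_5 = 250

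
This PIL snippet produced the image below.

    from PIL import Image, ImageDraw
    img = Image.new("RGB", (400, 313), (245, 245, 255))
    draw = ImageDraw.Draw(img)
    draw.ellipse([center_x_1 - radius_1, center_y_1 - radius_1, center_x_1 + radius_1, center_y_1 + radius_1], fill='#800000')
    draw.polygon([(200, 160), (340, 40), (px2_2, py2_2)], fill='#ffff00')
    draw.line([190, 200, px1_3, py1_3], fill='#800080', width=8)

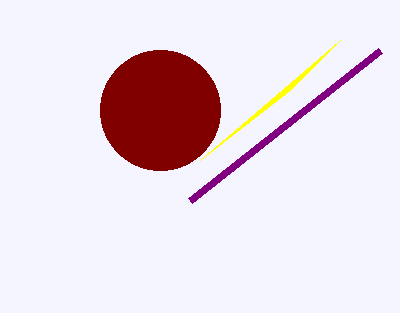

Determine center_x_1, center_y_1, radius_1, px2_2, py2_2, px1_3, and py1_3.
center_x_1 = 160, center_y_1 = 110, radius_1 = 60, px2_2 = 290, py2_2 = 90, px1_3 = 380, py1_3 = 50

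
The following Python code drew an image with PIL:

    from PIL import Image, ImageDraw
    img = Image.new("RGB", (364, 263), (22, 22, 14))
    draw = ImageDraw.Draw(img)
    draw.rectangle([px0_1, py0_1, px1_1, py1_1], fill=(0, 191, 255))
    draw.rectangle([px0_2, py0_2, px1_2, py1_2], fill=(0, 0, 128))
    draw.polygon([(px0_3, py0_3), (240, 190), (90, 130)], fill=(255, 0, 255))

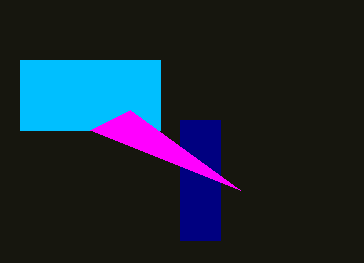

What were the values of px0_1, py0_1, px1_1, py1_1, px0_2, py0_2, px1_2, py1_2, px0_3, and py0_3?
px0_1 = 20, py0_1 = 60, px1_1 = 160, py1_1 = 130, px0_2 = 180, py0_2 = 120, px1_2 = 220, py1_2 = 240, px0_3 = 130, py0_3 = 110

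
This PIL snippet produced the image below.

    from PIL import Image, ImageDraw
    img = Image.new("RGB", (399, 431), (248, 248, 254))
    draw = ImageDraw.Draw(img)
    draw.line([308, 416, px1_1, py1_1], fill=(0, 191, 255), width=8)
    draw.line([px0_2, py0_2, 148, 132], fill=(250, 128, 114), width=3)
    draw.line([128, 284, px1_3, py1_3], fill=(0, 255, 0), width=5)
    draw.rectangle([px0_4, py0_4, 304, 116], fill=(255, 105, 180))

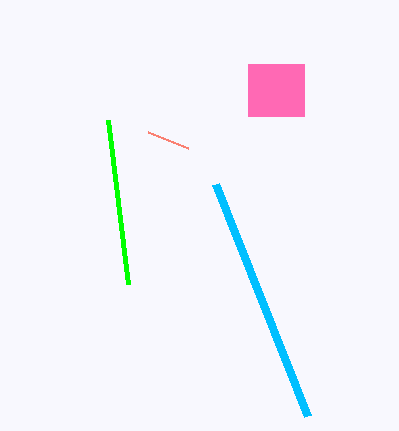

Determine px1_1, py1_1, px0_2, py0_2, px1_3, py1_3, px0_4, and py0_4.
px1_1 = 216; py1_1 = 184; px0_2 = 188; py0_2 = 148; px1_3 = 108; py1_3 = 120; px0_4 = 248; py0_4 = 64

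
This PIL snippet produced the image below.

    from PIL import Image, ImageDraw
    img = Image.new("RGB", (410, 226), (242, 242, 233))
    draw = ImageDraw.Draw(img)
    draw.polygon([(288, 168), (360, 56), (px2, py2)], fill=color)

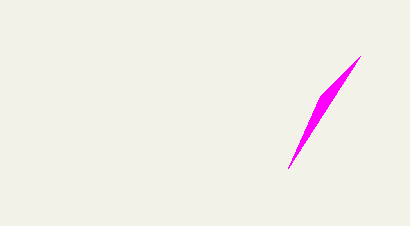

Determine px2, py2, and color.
px2 = 320, py2 = 96, color = 'magenta'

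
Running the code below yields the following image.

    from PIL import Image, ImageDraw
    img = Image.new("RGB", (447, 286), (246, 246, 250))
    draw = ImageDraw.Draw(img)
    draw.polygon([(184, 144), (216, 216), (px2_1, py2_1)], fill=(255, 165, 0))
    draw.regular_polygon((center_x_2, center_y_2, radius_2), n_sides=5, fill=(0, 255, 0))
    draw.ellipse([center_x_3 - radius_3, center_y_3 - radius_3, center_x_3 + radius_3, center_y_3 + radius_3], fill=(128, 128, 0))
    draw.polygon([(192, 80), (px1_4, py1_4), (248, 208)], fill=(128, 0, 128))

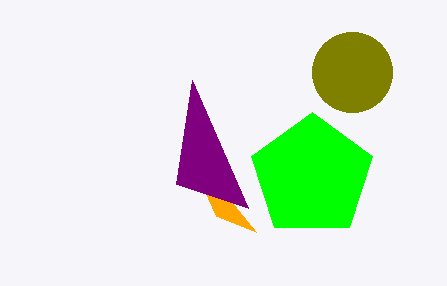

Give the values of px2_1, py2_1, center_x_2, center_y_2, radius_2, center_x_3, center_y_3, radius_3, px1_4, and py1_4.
px2_1 = 256
py2_1 = 232
center_x_2 = 312
center_y_2 = 176
radius_2 = 64
center_x_3 = 352
center_y_3 = 72
radius_3 = 40
px1_4 = 176
py1_4 = 184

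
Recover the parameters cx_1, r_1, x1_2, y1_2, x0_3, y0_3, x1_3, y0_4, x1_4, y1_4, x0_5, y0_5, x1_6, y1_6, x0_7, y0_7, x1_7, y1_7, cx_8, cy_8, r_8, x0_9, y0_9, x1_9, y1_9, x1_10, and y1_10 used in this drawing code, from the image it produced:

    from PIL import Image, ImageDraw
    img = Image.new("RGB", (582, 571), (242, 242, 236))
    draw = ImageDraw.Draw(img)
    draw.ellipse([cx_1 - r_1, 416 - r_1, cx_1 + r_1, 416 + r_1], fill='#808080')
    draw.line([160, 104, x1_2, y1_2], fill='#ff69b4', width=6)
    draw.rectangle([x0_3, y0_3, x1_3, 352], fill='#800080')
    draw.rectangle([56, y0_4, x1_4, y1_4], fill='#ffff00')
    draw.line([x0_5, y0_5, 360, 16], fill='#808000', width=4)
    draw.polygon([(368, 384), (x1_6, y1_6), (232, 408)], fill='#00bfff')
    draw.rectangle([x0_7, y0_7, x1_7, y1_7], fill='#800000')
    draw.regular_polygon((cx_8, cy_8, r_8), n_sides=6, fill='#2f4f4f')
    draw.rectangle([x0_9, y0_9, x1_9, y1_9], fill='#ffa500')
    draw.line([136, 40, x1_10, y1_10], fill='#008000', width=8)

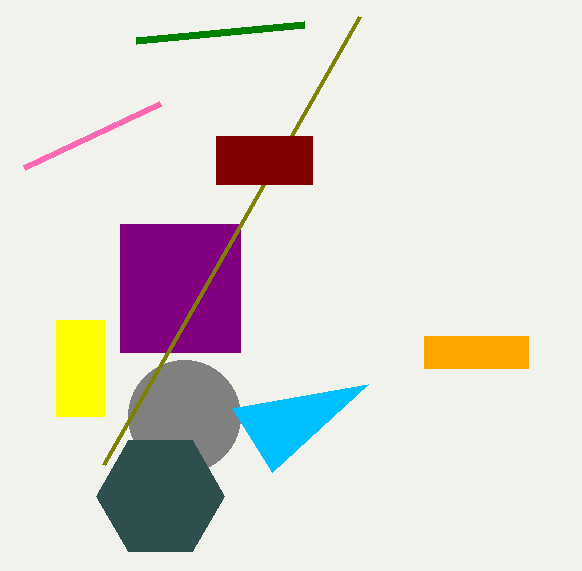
cx_1 = 184
r_1 = 56
x1_2 = 24
y1_2 = 168
x0_3 = 120
y0_3 = 224
x1_3 = 240
y0_4 = 320
x1_4 = 104
y1_4 = 416
x0_5 = 104
y0_5 = 464
x1_6 = 272
y1_6 = 472
x0_7 = 216
y0_7 = 136
x1_7 = 312
y1_7 = 184
cx_8 = 160
cy_8 = 496
r_8 = 64
x0_9 = 424
y0_9 = 336
x1_9 = 528
y1_9 = 368
x1_10 = 304
y1_10 = 24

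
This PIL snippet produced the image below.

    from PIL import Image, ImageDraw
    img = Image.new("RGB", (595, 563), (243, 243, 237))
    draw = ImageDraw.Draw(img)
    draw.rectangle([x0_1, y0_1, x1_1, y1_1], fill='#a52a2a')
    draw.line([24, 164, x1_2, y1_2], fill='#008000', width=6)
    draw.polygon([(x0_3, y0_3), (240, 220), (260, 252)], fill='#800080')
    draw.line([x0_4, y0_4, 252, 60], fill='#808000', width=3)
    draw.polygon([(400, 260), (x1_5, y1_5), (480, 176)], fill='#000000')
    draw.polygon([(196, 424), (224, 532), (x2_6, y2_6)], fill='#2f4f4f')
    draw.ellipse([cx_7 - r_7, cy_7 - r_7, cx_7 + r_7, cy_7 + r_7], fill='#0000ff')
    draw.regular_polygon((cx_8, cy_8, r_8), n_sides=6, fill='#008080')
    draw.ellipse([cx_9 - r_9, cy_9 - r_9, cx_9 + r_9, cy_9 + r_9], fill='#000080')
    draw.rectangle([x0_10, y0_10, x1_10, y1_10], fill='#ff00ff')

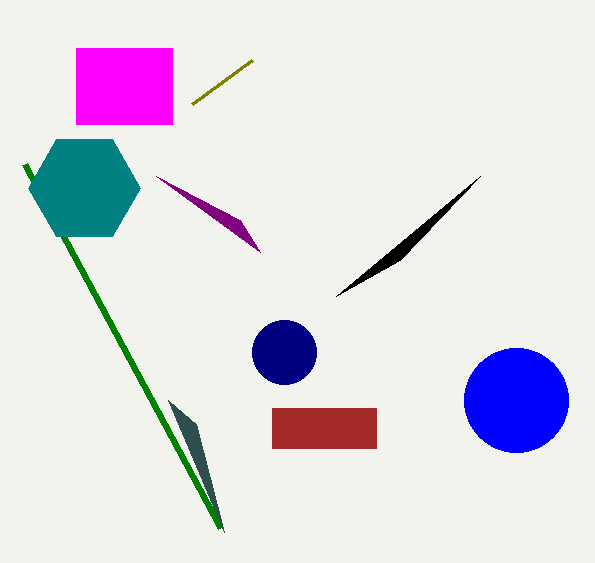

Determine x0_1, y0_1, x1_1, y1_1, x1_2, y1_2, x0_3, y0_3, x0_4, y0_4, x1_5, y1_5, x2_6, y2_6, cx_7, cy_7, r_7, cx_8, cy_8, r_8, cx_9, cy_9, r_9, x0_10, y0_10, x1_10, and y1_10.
x0_1 = 272, y0_1 = 408, x1_1 = 376, y1_1 = 448, x1_2 = 220, y1_2 = 528, x0_3 = 156, y0_3 = 176, x0_4 = 192, y0_4 = 104, x1_5 = 336, y1_5 = 296, x2_6 = 168, y2_6 = 400, cx_7 = 516, cy_7 = 400, r_7 = 52, cx_8 = 84, cy_8 = 188, r_8 = 56, cx_9 = 284, cy_9 = 352, r_9 = 32, x0_10 = 76, y0_10 = 48, x1_10 = 172, y1_10 = 124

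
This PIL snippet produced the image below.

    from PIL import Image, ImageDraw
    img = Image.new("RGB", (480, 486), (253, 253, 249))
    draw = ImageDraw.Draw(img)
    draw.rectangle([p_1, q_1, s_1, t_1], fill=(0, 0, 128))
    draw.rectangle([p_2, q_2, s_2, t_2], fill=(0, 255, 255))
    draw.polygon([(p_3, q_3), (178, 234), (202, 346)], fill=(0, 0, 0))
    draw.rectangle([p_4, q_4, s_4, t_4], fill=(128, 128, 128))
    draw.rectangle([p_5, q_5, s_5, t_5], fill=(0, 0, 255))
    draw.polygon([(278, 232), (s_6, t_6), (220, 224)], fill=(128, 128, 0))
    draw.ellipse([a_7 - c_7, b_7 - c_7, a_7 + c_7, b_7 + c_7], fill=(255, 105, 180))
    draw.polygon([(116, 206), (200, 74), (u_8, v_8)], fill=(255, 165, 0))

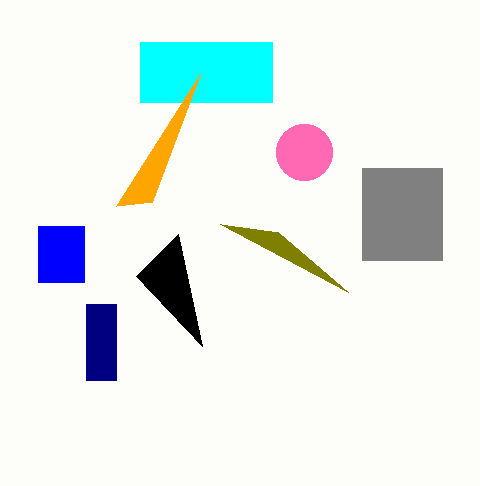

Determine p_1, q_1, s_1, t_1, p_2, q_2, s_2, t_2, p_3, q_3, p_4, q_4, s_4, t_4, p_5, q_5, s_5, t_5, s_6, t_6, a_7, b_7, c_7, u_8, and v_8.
p_1 = 86; q_1 = 304; s_1 = 116; t_1 = 380; p_2 = 140; q_2 = 42; s_2 = 272; t_2 = 102; p_3 = 136; q_3 = 276; p_4 = 362; q_4 = 168; s_4 = 442; t_4 = 260; p_5 = 38; q_5 = 226; s_5 = 84; t_5 = 282; s_6 = 348; t_6 = 292; a_7 = 304; b_7 = 152; c_7 = 28; u_8 = 152; v_8 = 202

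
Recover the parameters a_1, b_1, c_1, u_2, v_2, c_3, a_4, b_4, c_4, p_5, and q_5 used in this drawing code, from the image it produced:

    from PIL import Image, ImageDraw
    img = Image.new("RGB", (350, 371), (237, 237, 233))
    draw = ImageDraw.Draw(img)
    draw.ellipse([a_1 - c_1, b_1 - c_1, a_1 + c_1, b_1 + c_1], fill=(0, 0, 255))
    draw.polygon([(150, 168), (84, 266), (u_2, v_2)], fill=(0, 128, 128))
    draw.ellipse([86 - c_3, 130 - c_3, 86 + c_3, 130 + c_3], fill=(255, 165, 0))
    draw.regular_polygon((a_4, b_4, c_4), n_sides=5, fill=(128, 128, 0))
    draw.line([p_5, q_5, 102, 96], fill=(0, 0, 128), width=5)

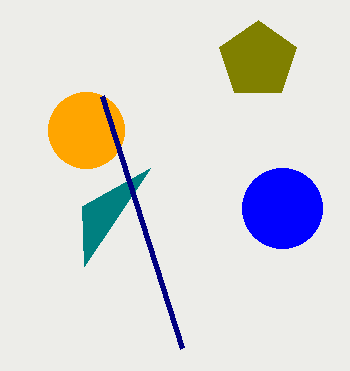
a_1 = 282, b_1 = 208, c_1 = 40, u_2 = 82, v_2 = 206, c_3 = 38, a_4 = 258, b_4 = 60, c_4 = 40, p_5 = 182, q_5 = 348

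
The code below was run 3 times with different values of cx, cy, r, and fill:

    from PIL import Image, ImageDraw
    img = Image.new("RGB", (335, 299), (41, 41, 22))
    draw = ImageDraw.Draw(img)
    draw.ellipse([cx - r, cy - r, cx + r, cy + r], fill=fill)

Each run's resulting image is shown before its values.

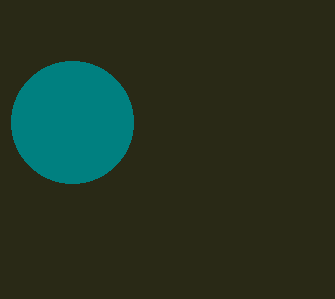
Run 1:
cx = 72
cy = 122
r = 61
fill = 'teal'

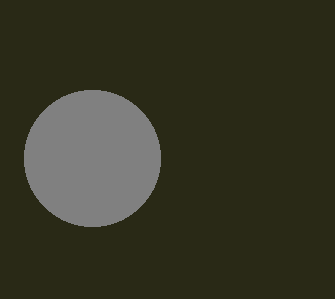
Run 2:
cx = 92
cy = 158
r = 68
fill = 'gray'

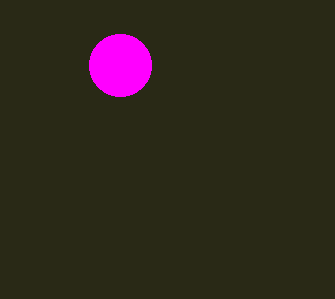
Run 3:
cx = 120
cy = 65
r = 31
fill = 'magenta'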